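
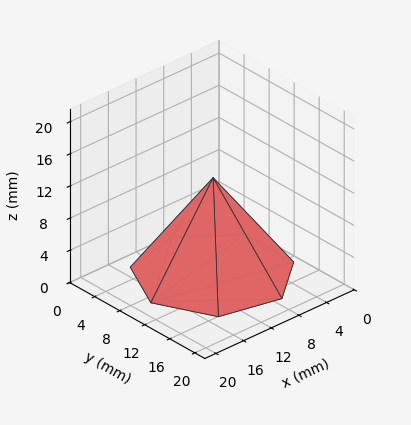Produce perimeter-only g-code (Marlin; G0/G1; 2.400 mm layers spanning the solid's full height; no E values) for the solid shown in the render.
Reading the render: the shape is a regular 7-sided pyramid, base circumscribed radius ≈ 9 mm, apex at z ≈ 12 mm (dimensions read to the nearest mm from the axis ticks). For the g-code, the solid's height is divided into equal slices at the stated Δz and each level perimeter traced with G1 moves after a G0 lift.

; perimeter-only toolpath
G21 ; units = mm
G90 ; absolute positioning
G28 ; home
; layer 1
G0 Z2.400
G0 X16.200 Y9.000
G1 X13.489 Y14.629
G1 X7.398 Y16.019
G1 X2.513 Y12.124
G1 X2.513 Y5.876
G1 X7.398 Y1.981
G1 X13.489 Y3.371
G1 X16.200 Y9.000
; layer 2
G0 Z4.800
G0 X14.400 Y9.000
G1 X12.367 Y13.222
G1 X7.798 Y14.264
G1 X4.135 Y11.343
G1 X4.135 Y6.657
G1 X7.798 Y3.736
G1 X12.367 Y4.778
G1 X14.400 Y9.000
; layer 3
G0 Z7.200
G0 X12.600 Y9.000
G1 X11.244 Y11.814
G1 X8.199 Y12.510
G1 X5.756 Y10.562
G1 X5.756 Y7.438
G1 X8.199 Y5.490
G1 X11.244 Y6.186
G1 X12.600 Y9.000
; layer 4
G0 Z9.600
G0 X10.800 Y9.000
G1 X10.122 Y10.407
G1 X8.599 Y10.755
G1 X7.378 Y9.781
G1 X7.378 Y8.219
G1 X8.599 Y7.245
G1 X10.122 Y7.593
G1 X10.800 Y9.000
M2 ; end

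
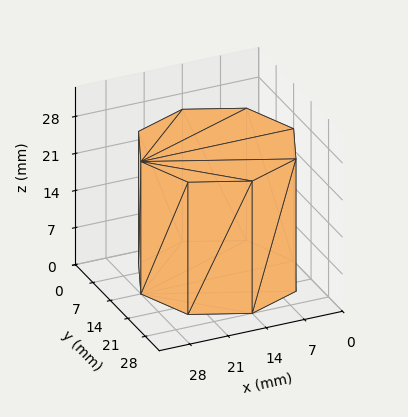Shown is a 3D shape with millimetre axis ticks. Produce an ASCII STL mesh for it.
Reading the render: the shape is a regular 8-sided prism (a cylinder approximated with 8 flat sides), circumscribed radius ≈ 14 mm, height ≈ 25 mm (dimensions read to the nearest mm from the axis ticks). For the STL, each face is triangulated and given an outward normal.

solid part
  facet normal 0.0000 0.0000 -1.0000
    outer loop
      vertex 14.00 28.00 0.00
      vertex 23.90 23.90 0.00
      vertex 28.00 14.00 0.00
    endloop
  endfacet
  facet normal 0.0000 0.0000 -1.0000
    outer loop
      vertex 4.10 23.90 0.00
      vertex 14.00 28.00 0.00
      vertex 28.00 14.00 0.00
    endloop
  endfacet
  facet normal 0.0000 0.0000 -1.0000
    outer loop
      vertex 0.00 14.00 0.00
      vertex 4.10 23.90 0.00
      vertex 28.00 14.00 0.00
    endloop
  endfacet
  facet normal 0.0000 0.0000 -1.0000
    outer loop
      vertex 4.10 4.10 0.00
      vertex 0.00 14.00 0.00
      vertex 28.00 14.00 0.00
    endloop
  endfacet
  facet normal 0.0000 0.0000 -1.0000
    outer loop
      vertex 14.00 0.00 0.00
      vertex 4.10 4.10 0.00
      vertex 28.00 14.00 0.00
    endloop
  endfacet
  facet normal 0.0000 0.0000 -1.0000
    outer loop
      vertex 23.90 4.10 0.00
      vertex 14.00 0.00 0.00
      vertex 28.00 14.00 0.00
    endloop
  endfacet
  facet normal 0.0000 0.0000 1.0000
    outer loop
      vertex 28.00 14.00 25.00
      vertex 23.90 23.90 25.00
      vertex 14.00 28.00 25.00
    endloop
  endfacet
  facet normal 0.0000 0.0000 1.0000
    outer loop
      vertex 28.00 14.00 25.00
      vertex 14.00 28.00 25.00
      vertex 4.10 23.90 25.00
    endloop
  endfacet
  facet normal 0.0000 0.0000 1.0000
    outer loop
      vertex 28.00 14.00 25.00
      vertex 4.10 23.90 25.00
      vertex 0.00 14.00 25.00
    endloop
  endfacet
  facet normal 0.0000 0.0000 1.0000
    outer loop
      vertex 28.00 14.00 25.00
      vertex 0.00 14.00 25.00
      vertex 4.10 4.10 25.00
    endloop
  endfacet
  facet normal 0.0000 0.0000 1.0000
    outer loop
      vertex 28.00 14.00 25.00
      vertex 4.10 4.10 25.00
      vertex 14.00 0.00 25.00
    endloop
  endfacet
  facet normal 0.0000 0.0000 1.0000
    outer loop
      vertex 28.00 14.00 25.00
      vertex 14.00 0.00 25.00
      vertex 23.90 4.10 25.00
    endloop
  endfacet
  facet normal 0.9239 0.3826 0.0000
    outer loop
      vertex 28.00 14.00 0.00
      vertex 23.90 23.90 0.00
      vertex 23.90 23.90 25.00
    endloop
  endfacet
  facet normal 0.9239 0.3826 0.0000
    outer loop
      vertex 28.00 14.00 0.00
      vertex 23.90 23.90 25.00
      vertex 28.00 14.00 25.00
    endloop
  endfacet
  facet normal 0.3826 0.9239 0.0000
    outer loop
      vertex 23.90 23.90 0.00
      vertex 14.00 28.00 0.00
      vertex 14.00 28.00 25.00
    endloop
  endfacet
  facet normal 0.3826 0.9239 0.0000
    outer loop
      vertex 23.90 23.90 0.00
      vertex 14.00 28.00 25.00
      vertex 23.90 23.90 25.00
    endloop
  endfacet
  facet normal -0.3826 0.9239 0.0000
    outer loop
      vertex 14.00 28.00 0.00
      vertex 4.10 23.90 0.00
      vertex 4.10 23.90 25.00
    endloop
  endfacet
  facet normal -0.3826 0.9239 0.0000
    outer loop
      vertex 14.00 28.00 0.00
      vertex 4.10 23.90 25.00
      vertex 14.00 28.00 25.00
    endloop
  endfacet
  facet normal -0.9239 0.3826 0.0000
    outer loop
      vertex 4.10 23.90 0.00
      vertex 0.00 14.00 0.00
      vertex 0.00 14.00 25.00
    endloop
  endfacet
  facet normal -0.9239 0.3826 0.0000
    outer loop
      vertex 4.10 23.90 0.00
      vertex 0.00 14.00 25.00
      vertex 4.10 23.90 25.00
    endloop
  endfacet
  facet normal -0.9239 -0.3826 0.0000
    outer loop
      vertex 0.00 14.00 0.00
      vertex 4.10 4.10 0.00
      vertex 4.10 4.10 25.00
    endloop
  endfacet
  facet normal -0.9239 -0.3826 0.0000
    outer loop
      vertex 0.00 14.00 0.00
      vertex 4.10 4.10 25.00
      vertex 0.00 14.00 25.00
    endloop
  endfacet
  facet normal -0.3826 -0.9239 0.0000
    outer loop
      vertex 4.10 4.10 0.00
      vertex 14.00 0.00 0.00
      vertex 14.00 0.00 25.00
    endloop
  endfacet
  facet normal -0.3826 -0.9239 0.0000
    outer loop
      vertex 4.10 4.10 0.00
      vertex 14.00 0.00 25.00
      vertex 4.10 4.10 25.00
    endloop
  endfacet
  facet normal 0.3826 -0.9239 0.0000
    outer loop
      vertex 14.00 0.00 0.00
      vertex 23.90 4.10 0.00
      vertex 23.90 4.10 25.00
    endloop
  endfacet
  facet normal 0.3826 -0.9239 0.0000
    outer loop
      vertex 14.00 0.00 0.00
      vertex 23.90 4.10 25.00
      vertex 14.00 0.00 25.00
    endloop
  endfacet
  facet normal 0.9239 -0.3826 0.0000
    outer loop
      vertex 23.90 4.10 0.00
      vertex 28.00 14.00 0.00
      vertex 28.00 14.00 25.00
    endloop
  endfacet
  facet normal 0.9239 -0.3826 0.0000
    outer loop
      vertex 23.90 4.10 0.00
      vertex 28.00 14.00 25.00
      vertex 23.90 4.10 25.00
    endloop
  endfacet
endsolid part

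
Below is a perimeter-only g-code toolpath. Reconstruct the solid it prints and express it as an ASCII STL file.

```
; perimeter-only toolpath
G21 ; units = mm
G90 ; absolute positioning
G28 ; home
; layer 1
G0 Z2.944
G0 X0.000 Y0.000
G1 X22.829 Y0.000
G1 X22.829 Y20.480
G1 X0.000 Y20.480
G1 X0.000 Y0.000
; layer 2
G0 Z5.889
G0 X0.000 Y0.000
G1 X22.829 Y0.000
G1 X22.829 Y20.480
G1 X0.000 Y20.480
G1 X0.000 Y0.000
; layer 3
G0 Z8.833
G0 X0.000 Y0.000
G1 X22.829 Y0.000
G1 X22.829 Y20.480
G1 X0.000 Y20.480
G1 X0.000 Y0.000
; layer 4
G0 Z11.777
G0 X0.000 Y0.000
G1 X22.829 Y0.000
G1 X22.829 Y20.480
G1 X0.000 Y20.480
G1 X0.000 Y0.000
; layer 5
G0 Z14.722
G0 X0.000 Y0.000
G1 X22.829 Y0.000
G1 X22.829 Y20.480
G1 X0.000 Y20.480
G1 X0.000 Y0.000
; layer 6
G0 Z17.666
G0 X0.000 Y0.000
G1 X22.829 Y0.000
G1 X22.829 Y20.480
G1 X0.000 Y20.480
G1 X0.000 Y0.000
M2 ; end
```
solid part
  facet normal 0.0000 0.0000 -1.0000
    outer loop
      vertex 22.829 20.480 0.000
      vertex 22.829 0.000 0.000
      vertex 0.000 0.000 0.000
    endloop
  endfacet
  facet normal 0.0000 0.0000 -1.0000
    outer loop
      vertex 0.000 20.480 0.000
      vertex 22.829 20.480 0.000
      vertex 0.000 0.000 0.000
    endloop
  endfacet
  facet normal 0.0000 0.0000 1.0000
    outer loop
      vertex 0.000 0.000 17.666
      vertex 22.829 0.000 17.666
      vertex 22.829 20.480 17.666
    endloop
  endfacet
  facet normal 0.0000 0.0000 1.0000
    outer loop
      vertex 0.000 0.000 17.666
      vertex 22.829 20.480 17.666
      vertex 0.000 20.480 17.666
    endloop
  endfacet
  facet normal 0.0000 -1.0000 0.0000
    outer loop
      vertex 0.000 0.000 0.000
      vertex 22.829 0.000 0.000
      vertex 22.829 0.000 17.666
    endloop
  endfacet
  facet normal 0.0000 -1.0000 0.0000
    outer loop
      vertex 0.000 0.000 0.000
      vertex 22.829 0.000 17.666
      vertex 0.000 0.000 17.666
    endloop
  endfacet
  facet normal 0.0000 1.0000 0.0000
    outer loop
      vertex 22.829 20.480 17.666
      vertex 22.829 20.480 0.000
      vertex 0.000 20.480 0.000
    endloop
  endfacet
  facet normal 0.0000 1.0000 0.0000
    outer loop
      vertex 0.000 20.480 17.666
      vertex 22.829 20.480 17.666
      vertex 0.000 20.480 0.000
    endloop
  endfacet
  facet normal -1.0000 0.0000 0.0000
    outer loop
      vertex 0.000 20.480 17.666
      vertex 0.000 20.480 0.000
      vertex 0.000 0.000 0.000
    endloop
  endfacet
  facet normal -1.0000 0.0000 0.0000
    outer loop
      vertex 0.000 0.000 17.666
      vertex 0.000 20.480 17.666
      vertex 0.000 0.000 0.000
    endloop
  endfacet
  facet normal 1.0000 0.0000 0.0000
    outer loop
      vertex 22.829 0.000 0.000
      vertex 22.829 20.480 0.000
      vertex 22.829 20.480 17.666
    endloop
  endfacet
  facet normal 1.0000 0.0000 0.0000
    outer loop
      vertex 22.829 0.000 0.000
      vertex 22.829 20.480 17.666
      vertex 22.829 0.000 17.666
    endloop
  endfacet
endsolid part

The G0 Z moves step by Δz≈2.944 mm. Every layer's G1 loop is the same polygon, so the solid is a straight extrusion of it from z=0 to z≈17.7. Closing with flat bottom and top caps and triangulating gives 12 facets — a rectangular box, roughly 22.8 × 20.5 mm footprint and 17.7 mm tall.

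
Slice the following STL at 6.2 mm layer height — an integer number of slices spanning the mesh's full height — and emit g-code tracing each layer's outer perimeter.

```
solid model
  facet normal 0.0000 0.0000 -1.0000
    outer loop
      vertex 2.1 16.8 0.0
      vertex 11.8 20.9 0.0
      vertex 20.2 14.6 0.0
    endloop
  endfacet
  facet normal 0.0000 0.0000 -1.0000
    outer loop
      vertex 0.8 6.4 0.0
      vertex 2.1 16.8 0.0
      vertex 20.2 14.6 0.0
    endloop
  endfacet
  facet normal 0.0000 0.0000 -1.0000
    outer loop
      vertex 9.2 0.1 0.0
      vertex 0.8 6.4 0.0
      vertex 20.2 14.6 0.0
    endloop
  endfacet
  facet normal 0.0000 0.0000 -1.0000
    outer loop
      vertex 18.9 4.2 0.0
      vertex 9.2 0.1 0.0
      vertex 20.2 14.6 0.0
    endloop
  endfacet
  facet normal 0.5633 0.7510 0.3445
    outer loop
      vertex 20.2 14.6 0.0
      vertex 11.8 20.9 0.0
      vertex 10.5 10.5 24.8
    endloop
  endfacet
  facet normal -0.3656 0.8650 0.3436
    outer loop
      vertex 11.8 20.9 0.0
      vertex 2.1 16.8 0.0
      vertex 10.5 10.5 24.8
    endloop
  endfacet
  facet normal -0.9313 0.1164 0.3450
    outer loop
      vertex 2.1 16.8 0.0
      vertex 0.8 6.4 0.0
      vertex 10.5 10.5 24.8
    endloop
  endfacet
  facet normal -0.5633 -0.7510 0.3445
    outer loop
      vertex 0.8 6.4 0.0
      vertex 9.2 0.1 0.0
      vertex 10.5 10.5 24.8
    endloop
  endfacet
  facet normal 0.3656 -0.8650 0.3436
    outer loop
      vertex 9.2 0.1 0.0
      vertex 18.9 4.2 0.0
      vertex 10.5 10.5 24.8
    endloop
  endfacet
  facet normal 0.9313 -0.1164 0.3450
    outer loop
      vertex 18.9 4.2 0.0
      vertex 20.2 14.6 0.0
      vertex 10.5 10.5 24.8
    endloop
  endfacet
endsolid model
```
; perimeter-only toolpath
G21 ; units = mm
G90 ; absolute positioning
G28 ; home
; layer 1
G0 Z6.2
G0 X17.8 Y13.6
G1 X11.5 Y18.3
G1 X4.2 Y15.2
G1 X3.2 Y7.4
G1 X9.5 Y2.7
G1 X16.8 Y5.8
G1 X17.8 Y13.6
; layer 2
G0 Z12.4
G0 X15.3 Y12.6
G1 X11.2 Y15.7
G1 X6.3 Y13.7
G1 X5.7 Y8.4
G1 X9.8 Y5.3
G1 X14.7 Y7.3
G1 X15.3 Y12.6
; layer 3
G0 Z18.6
G0 X12.9 Y11.5
G1 X10.8 Y13.1
G1 X8.4 Y12.1
G1 X8.1 Y9.5
G1 X10.2 Y7.9
G1 X12.6 Y8.9
G1 X12.9 Y11.5
M2 ; end

The solid is a regular 6-sided pyramid, base circumscribed radius ≈ 10.5 mm, apex at z ≈ 24.8 mm. Slicing at Δz = 6.2 mm — 4 equal slices spanning the solid's height, so layer i sits at z = i·h/4 — gives 3 non-empty perimeters. Each is a 6-segment closed polygon; G0 lifts to the layer z and rapids to the start vertex, then G1 traces the edges. The cross-section shrinks linearly with z (the slice at the apex is degenerate and omitted).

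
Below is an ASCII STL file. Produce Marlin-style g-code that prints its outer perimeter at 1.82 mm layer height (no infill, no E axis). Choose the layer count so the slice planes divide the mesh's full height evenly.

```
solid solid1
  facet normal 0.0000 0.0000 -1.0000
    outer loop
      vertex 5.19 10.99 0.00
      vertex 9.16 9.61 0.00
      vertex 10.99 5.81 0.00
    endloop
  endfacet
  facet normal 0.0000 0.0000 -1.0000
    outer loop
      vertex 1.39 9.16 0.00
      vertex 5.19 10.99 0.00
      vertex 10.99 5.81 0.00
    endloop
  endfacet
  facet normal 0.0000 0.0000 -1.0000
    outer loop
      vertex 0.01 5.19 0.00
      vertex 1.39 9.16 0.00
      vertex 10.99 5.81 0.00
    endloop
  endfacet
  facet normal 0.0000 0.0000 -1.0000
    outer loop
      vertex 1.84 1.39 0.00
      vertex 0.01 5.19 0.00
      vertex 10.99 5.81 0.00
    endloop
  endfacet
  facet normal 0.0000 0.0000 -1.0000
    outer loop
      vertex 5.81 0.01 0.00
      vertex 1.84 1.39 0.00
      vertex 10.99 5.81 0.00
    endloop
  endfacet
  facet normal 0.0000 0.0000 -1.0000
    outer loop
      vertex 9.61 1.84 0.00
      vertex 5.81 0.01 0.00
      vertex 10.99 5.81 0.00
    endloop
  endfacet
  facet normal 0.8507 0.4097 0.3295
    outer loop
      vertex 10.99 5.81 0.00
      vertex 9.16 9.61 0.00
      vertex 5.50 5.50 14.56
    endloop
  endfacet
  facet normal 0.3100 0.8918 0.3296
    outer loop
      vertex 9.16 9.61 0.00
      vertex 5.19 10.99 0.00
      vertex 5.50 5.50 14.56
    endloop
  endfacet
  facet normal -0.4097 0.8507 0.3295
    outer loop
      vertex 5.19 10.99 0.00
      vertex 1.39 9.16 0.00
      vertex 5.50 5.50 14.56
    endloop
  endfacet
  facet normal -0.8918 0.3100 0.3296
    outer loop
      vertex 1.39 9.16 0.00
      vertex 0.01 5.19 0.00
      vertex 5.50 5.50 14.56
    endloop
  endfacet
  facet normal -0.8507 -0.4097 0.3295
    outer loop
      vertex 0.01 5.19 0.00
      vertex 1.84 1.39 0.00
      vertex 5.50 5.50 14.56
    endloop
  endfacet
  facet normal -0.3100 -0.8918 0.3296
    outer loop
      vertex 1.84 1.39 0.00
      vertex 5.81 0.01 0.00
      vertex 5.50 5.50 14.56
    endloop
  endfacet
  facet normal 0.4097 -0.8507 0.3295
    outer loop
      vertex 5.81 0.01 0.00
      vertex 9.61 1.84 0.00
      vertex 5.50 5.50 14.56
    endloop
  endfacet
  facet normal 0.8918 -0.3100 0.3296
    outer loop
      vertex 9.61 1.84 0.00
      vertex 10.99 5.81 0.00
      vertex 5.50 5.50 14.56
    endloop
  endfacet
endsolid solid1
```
; perimeter-only toolpath
G21 ; units = mm
G90 ; absolute positioning
G28 ; home
; layer 1
G0 Z1.82
G0 X10.30 Y5.77
G1 X8.70 Y9.10
G1 X5.23 Y10.30
G1 X1.90 Y8.70
G1 X0.70 Y5.23
G1 X2.30 Y1.90
G1 X5.77 Y0.70
G1 X9.10 Y2.30
G1 X10.30 Y5.77
; layer 2
G0 Z3.64
G0 X9.62 Y5.73
G1 X8.25 Y8.58
G1 X5.27 Y9.62
G1 X2.42 Y8.25
G1 X1.38 Y5.27
G1 X2.75 Y2.42
G1 X5.73 Y1.38
G1 X8.58 Y2.75
G1 X9.62 Y5.73
; layer 3
G0 Z5.46
G0 X8.93 Y5.69
G1 X7.79 Y8.07
G1 X5.31 Y8.93
G1 X2.93 Y7.79
G1 X2.07 Y5.31
G1 X3.21 Y2.93
G1 X5.69 Y2.07
G1 X8.07 Y3.21
G1 X8.93 Y5.69
; layer 4
G0 Z7.28
G0 X8.25 Y5.65
G1 X7.33 Y7.55
G1 X5.35 Y8.25
G1 X3.44 Y7.33
G1 X2.75 Y5.35
G1 X3.67 Y3.44
G1 X5.65 Y2.75
G1 X7.55 Y3.67
G1 X8.25 Y5.65
; layer 5
G0 Z9.10
G0 X7.56 Y5.62
G1 X6.87 Y7.04
G1 X5.38 Y7.56
G1 X3.96 Y6.87
G1 X3.44 Y5.38
G1 X4.13 Y3.96
G1 X5.62 Y3.44
G1 X7.04 Y4.13
G1 X7.56 Y5.62
; layer 6
G0 Z10.92
G0 X6.87 Y5.58
G1 X6.42 Y6.53
G1 X5.42 Y6.87
G1 X4.47 Y6.42
G1 X4.13 Y5.42
G1 X4.58 Y4.47
G1 X5.58 Y4.13
G1 X6.53 Y4.58
G1 X6.87 Y5.58
; layer 7
G0 Z12.74
G0 X6.19 Y5.54
G1 X5.96 Y6.01
G1 X5.46 Y6.19
G1 X4.99 Y5.96
G1 X4.81 Y5.46
G1 X5.04 Y4.99
G1 X5.54 Y4.81
G1 X6.01 Y5.04
G1 X6.19 Y5.54
M2 ; end

The solid is a regular 8-sided pyramid, base circumscribed radius ≈ 5.5 mm, apex at z ≈ 14.6 mm. Slicing at Δz = 1.82 mm — 8 equal slices spanning the solid's height, so layer i sits at z = i·h/8 — gives 7 non-empty perimeters. Each is a 8-segment closed polygon; G0 lifts to the layer z and rapids to the start vertex, then G1 traces the edges. The cross-section shrinks linearly with z (the slice at the apex is degenerate and omitted).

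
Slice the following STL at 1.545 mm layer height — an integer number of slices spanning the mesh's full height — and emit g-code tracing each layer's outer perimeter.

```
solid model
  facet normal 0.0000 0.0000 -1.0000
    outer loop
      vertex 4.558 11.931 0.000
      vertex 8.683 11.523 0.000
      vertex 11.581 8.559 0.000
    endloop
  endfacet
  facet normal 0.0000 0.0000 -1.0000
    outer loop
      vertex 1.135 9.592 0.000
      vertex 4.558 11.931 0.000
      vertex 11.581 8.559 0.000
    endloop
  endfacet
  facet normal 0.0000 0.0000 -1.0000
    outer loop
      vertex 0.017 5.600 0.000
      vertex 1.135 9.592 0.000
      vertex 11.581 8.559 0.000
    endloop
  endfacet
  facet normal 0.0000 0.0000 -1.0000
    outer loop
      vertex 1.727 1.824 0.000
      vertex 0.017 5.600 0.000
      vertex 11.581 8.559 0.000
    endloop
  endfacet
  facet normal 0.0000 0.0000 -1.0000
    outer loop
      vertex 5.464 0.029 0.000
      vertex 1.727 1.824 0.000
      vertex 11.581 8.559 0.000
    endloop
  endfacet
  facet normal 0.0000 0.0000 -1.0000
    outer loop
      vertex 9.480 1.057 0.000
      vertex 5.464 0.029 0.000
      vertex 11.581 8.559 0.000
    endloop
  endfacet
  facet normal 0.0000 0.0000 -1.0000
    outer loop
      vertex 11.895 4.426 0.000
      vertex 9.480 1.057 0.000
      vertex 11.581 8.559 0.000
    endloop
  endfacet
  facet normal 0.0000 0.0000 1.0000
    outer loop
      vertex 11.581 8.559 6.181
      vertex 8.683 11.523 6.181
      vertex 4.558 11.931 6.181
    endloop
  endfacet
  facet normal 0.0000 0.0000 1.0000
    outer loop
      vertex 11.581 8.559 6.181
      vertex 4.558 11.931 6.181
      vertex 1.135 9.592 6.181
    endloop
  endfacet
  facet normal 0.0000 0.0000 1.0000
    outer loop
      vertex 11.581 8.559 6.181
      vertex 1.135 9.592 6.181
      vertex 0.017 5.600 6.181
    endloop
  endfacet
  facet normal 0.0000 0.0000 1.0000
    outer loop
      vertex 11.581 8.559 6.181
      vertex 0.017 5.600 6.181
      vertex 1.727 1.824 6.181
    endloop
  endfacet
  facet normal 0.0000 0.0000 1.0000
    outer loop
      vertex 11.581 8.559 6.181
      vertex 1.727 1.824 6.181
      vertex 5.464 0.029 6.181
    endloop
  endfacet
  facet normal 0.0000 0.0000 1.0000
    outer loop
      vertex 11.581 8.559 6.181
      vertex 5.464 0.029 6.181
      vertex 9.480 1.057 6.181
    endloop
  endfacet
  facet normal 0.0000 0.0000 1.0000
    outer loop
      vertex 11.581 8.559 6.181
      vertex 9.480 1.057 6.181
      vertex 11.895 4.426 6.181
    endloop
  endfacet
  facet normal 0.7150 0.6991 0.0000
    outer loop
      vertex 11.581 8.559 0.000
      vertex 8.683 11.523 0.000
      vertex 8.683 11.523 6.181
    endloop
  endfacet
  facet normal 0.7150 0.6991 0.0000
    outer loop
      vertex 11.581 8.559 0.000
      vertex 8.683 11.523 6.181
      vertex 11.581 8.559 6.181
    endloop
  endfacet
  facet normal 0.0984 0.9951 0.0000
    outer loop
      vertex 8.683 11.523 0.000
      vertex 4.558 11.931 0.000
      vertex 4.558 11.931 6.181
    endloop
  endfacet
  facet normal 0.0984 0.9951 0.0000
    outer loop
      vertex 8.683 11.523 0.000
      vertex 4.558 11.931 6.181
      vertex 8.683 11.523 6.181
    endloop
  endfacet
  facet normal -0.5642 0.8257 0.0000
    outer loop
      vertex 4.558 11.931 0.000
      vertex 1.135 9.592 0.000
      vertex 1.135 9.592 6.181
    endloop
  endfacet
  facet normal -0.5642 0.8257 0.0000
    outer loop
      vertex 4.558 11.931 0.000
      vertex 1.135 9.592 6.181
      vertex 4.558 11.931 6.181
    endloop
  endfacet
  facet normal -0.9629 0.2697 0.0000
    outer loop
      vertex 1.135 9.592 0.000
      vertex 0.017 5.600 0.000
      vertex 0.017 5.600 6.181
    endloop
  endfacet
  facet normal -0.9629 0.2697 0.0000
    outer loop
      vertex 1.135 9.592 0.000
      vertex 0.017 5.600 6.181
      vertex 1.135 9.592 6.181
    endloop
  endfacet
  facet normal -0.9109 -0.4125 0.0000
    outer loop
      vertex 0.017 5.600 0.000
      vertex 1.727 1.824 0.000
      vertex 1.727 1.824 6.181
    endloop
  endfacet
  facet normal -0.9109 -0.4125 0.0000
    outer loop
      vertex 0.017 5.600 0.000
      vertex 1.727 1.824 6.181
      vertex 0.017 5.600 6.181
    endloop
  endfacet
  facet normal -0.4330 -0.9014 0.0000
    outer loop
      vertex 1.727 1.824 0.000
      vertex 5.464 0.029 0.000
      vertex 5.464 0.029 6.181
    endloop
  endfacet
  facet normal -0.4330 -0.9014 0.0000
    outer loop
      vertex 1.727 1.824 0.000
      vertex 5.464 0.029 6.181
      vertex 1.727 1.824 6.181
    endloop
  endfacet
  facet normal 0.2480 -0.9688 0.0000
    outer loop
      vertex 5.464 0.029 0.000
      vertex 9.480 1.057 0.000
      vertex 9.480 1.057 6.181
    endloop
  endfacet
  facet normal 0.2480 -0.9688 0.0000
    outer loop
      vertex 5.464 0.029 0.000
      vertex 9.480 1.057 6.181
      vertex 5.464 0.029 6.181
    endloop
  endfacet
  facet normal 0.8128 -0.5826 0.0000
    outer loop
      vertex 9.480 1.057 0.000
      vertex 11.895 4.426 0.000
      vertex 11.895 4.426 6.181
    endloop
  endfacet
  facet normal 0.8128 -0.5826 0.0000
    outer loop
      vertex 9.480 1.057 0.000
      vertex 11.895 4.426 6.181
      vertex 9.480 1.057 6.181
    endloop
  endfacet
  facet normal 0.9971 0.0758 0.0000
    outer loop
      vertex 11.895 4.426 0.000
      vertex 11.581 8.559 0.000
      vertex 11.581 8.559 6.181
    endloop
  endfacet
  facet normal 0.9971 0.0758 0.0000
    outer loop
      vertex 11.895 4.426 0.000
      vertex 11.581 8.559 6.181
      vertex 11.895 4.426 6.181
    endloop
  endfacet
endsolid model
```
; perimeter-only toolpath
G21 ; units = mm
G90 ; absolute positioning
G28 ; home
; layer 1
G0 Z1.545
G0 X11.581 Y8.559
G1 X8.683 Y11.523
G1 X4.558 Y11.931
G1 X1.135 Y9.592
G1 X0.017 Y5.600
G1 X1.727 Y1.824
G1 X5.464 Y0.029
G1 X9.480 Y1.057
G1 X11.895 Y4.426
G1 X11.581 Y8.559
; layer 2
G0 Z3.091
G0 X11.581 Y8.559
G1 X8.683 Y11.523
G1 X4.558 Y11.931
G1 X1.135 Y9.592
G1 X0.017 Y5.600
G1 X1.727 Y1.824
G1 X5.464 Y0.029
G1 X9.480 Y1.057
G1 X11.895 Y4.426
G1 X11.581 Y8.559
; layer 3
G0 Z4.636
G0 X11.581 Y8.559
G1 X8.683 Y11.523
G1 X4.558 Y11.931
G1 X1.135 Y9.592
G1 X0.017 Y5.600
G1 X1.727 Y1.824
G1 X5.464 Y0.029
G1 X9.480 Y1.057
G1 X11.895 Y4.426
G1 X11.581 Y8.559
; layer 4
G0 Z6.181
G0 X11.581 Y8.559
G1 X8.683 Y11.523
G1 X4.558 Y11.931
G1 X1.135 Y9.592
G1 X0.017 Y5.600
G1 X1.727 Y1.824
G1 X5.464 Y0.029
G1 X9.480 Y1.057
G1 X11.895 Y4.426
G1 X11.581 Y8.559
M2 ; end

The solid is a regular 9-sided prism (a cylinder approximated with 9 flat sides), circumscribed radius ≈ 6.06 mm, height ≈ 6.18 mm. Slicing at Δz = 1.545 mm — 4 equal slices spanning the solid's height, so layer i sits at z = i·h/4 — gives 4 non-empty perimeters. Each is a 9-segment closed polygon; G0 lifts to the layer z and rapids to the start vertex, then G1 traces the edges.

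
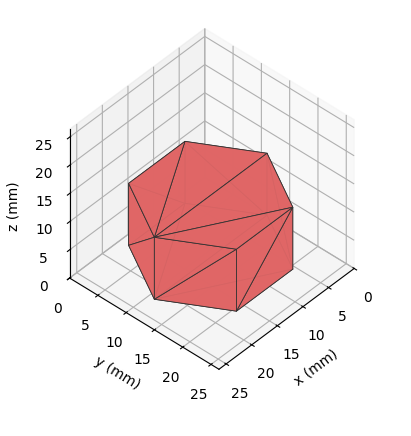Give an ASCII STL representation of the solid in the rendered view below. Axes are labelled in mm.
Reading the render: the shape is a regular 6-sided prism (a cylinder approximated with 6 flat sides), circumscribed radius ≈ 11 mm, height ≈ 11 mm (dimensions read to the nearest mm from the axis ticks). For the STL, each face is triangulated and given an outward normal.

solid part
  facet normal 0.0000 0.0000 -1.0000
    outer loop
      vertex 5.500 20.526 0.000
      vertex 16.500 20.526 0.000
      vertex 22.000 11.000 0.000
    endloop
  endfacet
  facet normal 0.0000 0.0000 -1.0000
    outer loop
      vertex 0.000 11.000 0.000
      vertex 5.500 20.526 0.000
      vertex 22.000 11.000 0.000
    endloop
  endfacet
  facet normal 0.0000 0.0000 -1.0000
    outer loop
      vertex 5.500 1.474 0.000
      vertex 0.000 11.000 0.000
      vertex 22.000 11.000 0.000
    endloop
  endfacet
  facet normal 0.0000 0.0000 -1.0000
    outer loop
      vertex 16.500 1.474 0.000
      vertex 5.500 1.474 0.000
      vertex 22.000 11.000 0.000
    endloop
  endfacet
  facet normal 0.0000 0.0000 1.0000
    outer loop
      vertex 22.000 11.000 11.000
      vertex 16.500 20.526 11.000
      vertex 5.500 20.526 11.000
    endloop
  endfacet
  facet normal 0.0000 0.0000 1.0000
    outer loop
      vertex 22.000 11.000 11.000
      vertex 5.500 20.526 11.000
      vertex 0.000 11.000 11.000
    endloop
  endfacet
  facet normal 0.0000 0.0000 1.0000
    outer loop
      vertex 22.000 11.000 11.000
      vertex 0.000 11.000 11.000
      vertex 5.500 1.474 11.000
    endloop
  endfacet
  facet normal 0.0000 0.0000 1.0000
    outer loop
      vertex 22.000 11.000 11.000
      vertex 5.500 1.474 11.000
      vertex 16.500 1.474 11.000
    endloop
  endfacet
  facet normal 0.8660 0.5000 0.0000
    outer loop
      vertex 22.000 11.000 0.000
      vertex 16.500 20.526 0.000
      vertex 16.500 20.526 11.000
    endloop
  endfacet
  facet normal 0.8660 0.5000 0.0000
    outer loop
      vertex 22.000 11.000 0.000
      vertex 16.500 20.526 11.000
      vertex 22.000 11.000 11.000
    endloop
  endfacet
  facet normal 0.0000 1.0000 0.0000
    outer loop
      vertex 16.500 20.526 0.000
      vertex 5.500 20.526 0.000
      vertex 5.500 20.526 11.000
    endloop
  endfacet
  facet normal 0.0000 1.0000 0.0000
    outer loop
      vertex 16.500 20.526 0.000
      vertex 5.500 20.526 11.000
      vertex 16.500 20.526 11.000
    endloop
  endfacet
  facet normal -0.8660 0.5000 0.0000
    outer loop
      vertex 5.500 20.526 0.000
      vertex 0.000 11.000 0.000
      vertex 0.000 11.000 11.000
    endloop
  endfacet
  facet normal -0.8660 0.5000 0.0000
    outer loop
      vertex 5.500 20.526 0.000
      vertex 0.000 11.000 11.000
      vertex 5.500 20.526 11.000
    endloop
  endfacet
  facet normal -0.8660 -0.5000 0.0000
    outer loop
      vertex 0.000 11.000 0.000
      vertex 5.500 1.474 0.000
      vertex 5.500 1.474 11.000
    endloop
  endfacet
  facet normal -0.8660 -0.5000 0.0000
    outer loop
      vertex 0.000 11.000 0.000
      vertex 5.500 1.474 11.000
      vertex 0.000 11.000 11.000
    endloop
  endfacet
  facet normal 0.0000 -1.0000 0.0000
    outer loop
      vertex 5.500 1.474 0.000
      vertex 16.500 1.474 0.000
      vertex 16.500 1.474 11.000
    endloop
  endfacet
  facet normal 0.0000 -1.0000 0.0000
    outer loop
      vertex 5.500 1.474 0.000
      vertex 16.500 1.474 11.000
      vertex 5.500 1.474 11.000
    endloop
  endfacet
  facet normal 0.8660 -0.5000 0.0000
    outer loop
      vertex 16.500 1.474 0.000
      vertex 22.000 11.000 0.000
      vertex 22.000 11.000 11.000
    endloop
  endfacet
  facet normal 0.8660 -0.5000 0.0000
    outer loop
      vertex 16.500 1.474 0.000
      vertex 22.000 11.000 11.000
      vertex 16.500 1.474 11.000
    endloop
  endfacet
endsolid part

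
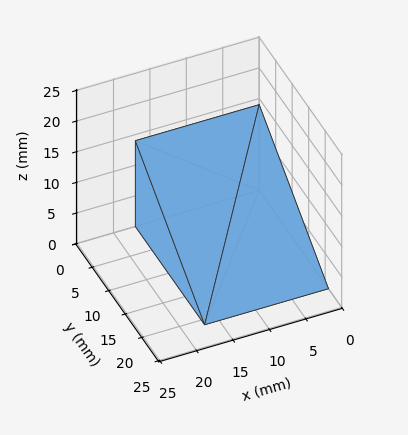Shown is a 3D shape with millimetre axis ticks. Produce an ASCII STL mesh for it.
Reading the render: the shape is a wedge (ramp): 17 × 21 mm base, rising to 14 mm along the y=0 edge and sloping linearly to z=0 at y=21 (dimensions read to the nearest mm from the axis ticks). For the STL, each face is triangulated and given an outward normal.

solid part
  facet normal 0.0000 0.0000 -1.0000
    outer loop
      vertex 17.00 21.00 0.00
      vertex 17.00 0.00 0.00
      vertex 0.00 0.00 0.00
    endloop
  endfacet
  facet normal 0.0000 0.0000 -1.0000
    outer loop
      vertex 0.00 21.00 0.00
      vertex 17.00 21.00 0.00
      vertex 0.00 0.00 0.00
    endloop
  endfacet
  facet normal 0.0000 -1.0000 0.0000
    outer loop
      vertex 0.00 0.00 0.00
      vertex 17.00 0.00 0.00
      vertex 17.00 0.00 14.00
    endloop
  endfacet
  facet normal 0.0000 -1.0000 0.0000
    outer loop
      vertex 0.00 0.00 0.00
      vertex 17.00 0.00 14.00
      vertex 0.00 0.00 14.00
    endloop
  endfacet
  facet normal 0.0000 0.5547 0.8321
    outer loop
      vertex 0.00 0.00 14.00
      vertex 17.00 0.00 14.00
      vertex 17.00 21.00 0.00
    endloop
  endfacet
  facet normal 0.0000 0.5547 0.8321
    outer loop
      vertex 0.00 0.00 14.00
      vertex 17.00 21.00 0.00
      vertex 0.00 21.00 0.00
    endloop
  endfacet
  facet normal -1.0000 0.0000 0.0000
    outer loop
      vertex 0.00 0.00 14.00
      vertex 0.00 21.00 0.00
      vertex 0.00 0.00 0.00
    endloop
  endfacet
  facet normal 1.0000 0.0000 0.0000
    outer loop
      vertex 17.00 0.00 0.00
      vertex 17.00 21.00 0.00
      vertex 17.00 0.00 14.00
    endloop
  endfacet
endsolid part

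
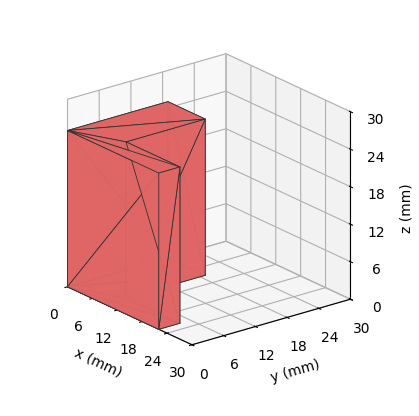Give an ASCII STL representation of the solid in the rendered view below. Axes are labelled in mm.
Reading the render: the shape is an L-shaped prism: outer 22 × 19 mm, arm thicknesses ≈ 4 mm (horizontal) and 9 mm (vertical), extruded 25 mm in z (dimensions read to the nearest mm from the axis ticks). For the STL, each face is triangulated and given an outward normal.

solid part
  facet normal 0.0000 0.0000 -1.0000
    outer loop
      vertex 22.00 4.00 0.00
      vertex 22.00 0.00 0.00
      vertex 0.00 0.00 0.00
    endloop
  endfacet
  facet normal 0.0000 0.0000 -1.0000
    outer loop
      vertex 9.00 4.00 0.00
      vertex 22.00 4.00 0.00
      vertex 0.00 0.00 0.00
    endloop
  endfacet
  facet normal 0.0000 0.0000 -1.0000
    outer loop
      vertex 9.00 19.00 0.00
      vertex 9.00 4.00 0.00
      vertex 0.00 0.00 0.00
    endloop
  endfacet
  facet normal 0.0000 0.0000 -1.0000
    outer loop
      vertex 0.00 19.00 0.00
      vertex 9.00 19.00 0.00
      vertex 0.00 0.00 0.00
    endloop
  endfacet
  facet normal 0.0000 0.0000 1.0000
    outer loop
      vertex 0.00 0.00 25.00
      vertex 22.00 0.00 25.00
      vertex 22.00 4.00 25.00
    endloop
  endfacet
  facet normal 0.0000 0.0000 1.0000
    outer loop
      vertex 0.00 0.00 25.00
      vertex 22.00 4.00 25.00
      vertex 9.00 4.00 25.00
    endloop
  endfacet
  facet normal 0.0000 0.0000 1.0000
    outer loop
      vertex 0.00 0.00 25.00
      vertex 9.00 4.00 25.00
      vertex 9.00 19.00 25.00
    endloop
  endfacet
  facet normal 0.0000 0.0000 1.0000
    outer loop
      vertex 0.00 0.00 25.00
      vertex 9.00 19.00 25.00
      vertex 0.00 19.00 25.00
    endloop
  endfacet
  facet normal 0.0000 -1.0000 0.0000
    outer loop
      vertex 0.00 0.00 0.00
      vertex 22.00 0.00 0.00
      vertex 22.00 0.00 25.00
    endloop
  endfacet
  facet normal 0.0000 -1.0000 0.0000
    outer loop
      vertex 0.00 0.00 0.00
      vertex 22.00 0.00 25.00
      vertex 0.00 0.00 25.00
    endloop
  endfacet
  facet normal 1.0000 0.0000 0.0000
    outer loop
      vertex 22.00 0.00 0.00
      vertex 22.00 4.00 0.00
      vertex 22.00 4.00 25.00
    endloop
  endfacet
  facet normal 1.0000 0.0000 0.0000
    outer loop
      vertex 22.00 0.00 0.00
      vertex 22.00 4.00 25.00
      vertex 22.00 0.00 25.00
    endloop
  endfacet
  facet normal 0.0000 1.0000 0.0000
    outer loop
      vertex 22.00 4.00 0.00
      vertex 9.00 4.00 0.00
      vertex 9.00 4.00 25.00
    endloop
  endfacet
  facet normal 0.0000 1.0000 0.0000
    outer loop
      vertex 22.00 4.00 0.00
      vertex 9.00 4.00 25.00
      vertex 22.00 4.00 25.00
    endloop
  endfacet
  facet normal 1.0000 0.0000 0.0000
    outer loop
      vertex 9.00 4.00 0.00
      vertex 9.00 19.00 0.00
      vertex 9.00 19.00 25.00
    endloop
  endfacet
  facet normal 1.0000 0.0000 0.0000
    outer loop
      vertex 9.00 4.00 0.00
      vertex 9.00 19.00 25.00
      vertex 9.00 4.00 25.00
    endloop
  endfacet
  facet normal 0.0000 1.0000 0.0000
    outer loop
      vertex 9.00 19.00 0.00
      vertex 0.00 19.00 0.00
      vertex 0.00 19.00 25.00
    endloop
  endfacet
  facet normal 0.0000 1.0000 0.0000
    outer loop
      vertex 9.00 19.00 0.00
      vertex 0.00 19.00 25.00
      vertex 9.00 19.00 25.00
    endloop
  endfacet
  facet normal -1.0000 0.0000 0.0000
    outer loop
      vertex 0.00 19.00 0.00
      vertex 0.00 0.00 0.00
      vertex 0.00 0.00 25.00
    endloop
  endfacet
  facet normal -1.0000 0.0000 0.0000
    outer loop
      vertex 0.00 19.00 0.00
      vertex 0.00 0.00 25.00
      vertex 0.00 19.00 25.00
    endloop
  endfacet
endsolid part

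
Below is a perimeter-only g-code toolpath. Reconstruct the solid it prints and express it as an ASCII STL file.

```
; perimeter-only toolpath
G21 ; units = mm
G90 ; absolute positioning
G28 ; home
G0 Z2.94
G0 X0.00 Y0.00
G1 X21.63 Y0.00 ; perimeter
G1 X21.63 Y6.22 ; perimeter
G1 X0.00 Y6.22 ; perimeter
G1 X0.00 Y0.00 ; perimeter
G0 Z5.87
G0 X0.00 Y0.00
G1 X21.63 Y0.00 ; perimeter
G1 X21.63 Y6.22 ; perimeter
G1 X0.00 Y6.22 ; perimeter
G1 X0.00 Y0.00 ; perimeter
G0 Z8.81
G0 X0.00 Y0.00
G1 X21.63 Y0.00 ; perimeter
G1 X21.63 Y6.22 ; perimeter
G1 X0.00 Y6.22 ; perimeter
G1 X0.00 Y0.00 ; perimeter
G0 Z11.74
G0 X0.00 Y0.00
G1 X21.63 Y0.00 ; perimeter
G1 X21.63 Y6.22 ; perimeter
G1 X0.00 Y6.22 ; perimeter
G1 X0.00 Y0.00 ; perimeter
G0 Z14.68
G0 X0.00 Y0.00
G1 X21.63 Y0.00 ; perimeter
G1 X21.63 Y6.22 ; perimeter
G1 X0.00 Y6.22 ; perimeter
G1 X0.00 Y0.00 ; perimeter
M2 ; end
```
solid part
  facet normal 0.0000 0.0000 -1.0000
    outer loop
      vertex 21.63 6.22 0.00
      vertex 21.63 0.00 0.00
      vertex 0.00 0.00 0.00
    endloop
  endfacet
  facet normal 0.0000 0.0000 -1.0000
    outer loop
      vertex 0.00 6.22 0.00
      vertex 21.63 6.22 0.00
      vertex 0.00 0.00 0.00
    endloop
  endfacet
  facet normal 0.0000 0.0000 1.0000
    outer loop
      vertex 0.00 0.00 14.68
      vertex 21.63 0.00 14.68
      vertex 21.63 6.22 14.68
    endloop
  endfacet
  facet normal 0.0000 0.0000 1.0000
    outer loop
      vertex 0.00 0.00 14.68
      vertex 21.63 6.22 14.68
      vertex 0.00 6.22 14.68
    endloop
  endfacet
  facet normal 0.0000 -1.0000 0.0000
    outer loop
      vertex 0.00 0.00 0.00
      vertex 21.63 0.00 0.00
      vertex 21.63 0.00 14.68
    endloop
  endfacet
  facet normal 0.0000 -1.0000 0.0000
    outer loop
      vertex 0.00 0.00 0.00
      vertex 21.63 0.00 14.68
      vertex 0.00 0.00 14.68
    endloop
  endfacet
  facet normal 0.0000 1.0000 0.0000
    outer loop
      vertex 21.63 6.22 14.68
      vertex 21.63 6.22 0.00
      vertex 0.00 6.22 0.00
    endloop
  endfacet
  facet normal 0.0000 1.0000 0.0000
    outer loop
      vertex 0.00 6.22 14.68
      vertex 21.63 6.22 14.68
      vertex 0.00 6.22 0.00
    endloop
  endfacet
  facet normal -1.0000 0.0000 0.0000
    outer loop
      vertex 0.00 6.22 14.68
      vertex 0.00 6.22 0.00
      vertex 0.00 0.00 0.00
    endloop
  endfacet
  facet normal -1.0000 0.0000 0.0000
    outer loop
      vertex 0.00 0.00 14.68
      vertex 0.00 6.22 14.68
      vertex 0.00 0.00 0.00
    endloop
  endfacet
  facet normal 1.0000 0.0000 0.0000
    outer loop
      vertex 21.63 0.00 0.00
      vertex 21.63 6.22 0.00
      vertex 21.63 6.22 14.68
    endloop
  endfacet
  facet normal 1.0000 0.0000 0.0000
    outer loop
      vertex 21.63 0.00 0.00
      vertex 21.63 6.22 14.68
      vertex 21.63 0.00 14.68
    endloop
  endfacet
endsolid part

The G0 Z moves step by Δz≈2.94 mm. Every layer's G1 loop is the same polygon, so the solid is a straight extrusion of it from z=0 to z≈14.7. Closing with flat bottom and top caps and triangulating gives 12 facets — a rectangular box, roughly 21.6 × 6.22 mm footprint and 14.7 mm tall.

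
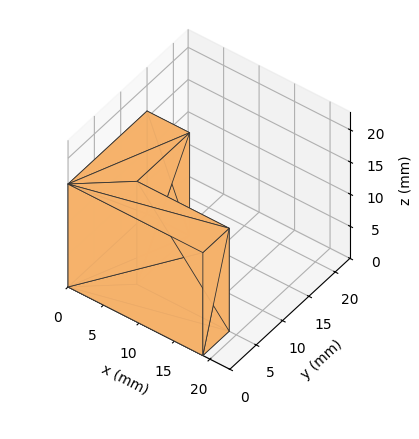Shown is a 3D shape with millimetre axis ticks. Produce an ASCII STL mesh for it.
Reading the render: the shape is an L-shaped prism: outer 19 × 15 mm, arm thicknesses ≈ 5 mm (horizontal) and 6 mm (vertical), extruded 16 mm in z (dimensions read to the nearest mm from the axis ticks). For the STL, each face is triangulated and given an outward normal.

solid part
  facet normal 0.0000 0.0000 -1.0000
    outer loop
      vertex 19.000 5.000 0.000
      vertex 19.000 0.000 0.000
      vertex 0.000 0.000 0.000
    endloop
  endfacet
  facet normal 0.0000 0.0000 -1.0000
    outer loop
      vertex 6.000 5.000 0.000
      vertex 19.000 5.000 0.000
      vertex 0.000 0.000 0.000
    endloop
  endfacet
  facet normal 0.0000 0.0000 -1.0000
    outer loop
      vertex 6.000 15.000 0.000
      vertex 6.000 5.000 0.000
      vertex 0.000 0.000 0.000
    endloop
  endfacet
  facet normal 0.0000 0.0000 -1.0000
    outer loop
      vertex 0.000 15.000 0.000
      vertex 6.000 15.000 0.000
      vertex 0.000 0.000 0.000
    endloop
  endfacet
  facet normal 0.0000 0.0000 1.0000
    outer loop
      vertex 0.000 0.000 16.000
      vertex 19.000 0.000 16.000
      vertex 19.000 5.000 16.000
    endloop
  endfacet
  facet normal 0.0000 0.0000 1.0000
    outer loop
      vertex 0.000 0.000 16.000
      vertex 19.000 5.000 16.000
      vertex 6.000 5.000 16.000
    endloop
  endfacet
  facet normal 0.0000 0.0000 1.0000
    outer loop
      vertex 0.000 0.000 16.000
      vertex 6.000 5.000 16.000
      vertex 6.000 15.000 16.000
    endloop
  endfacet
  facet normal 0.0000 0.0000 1.0000
    outer loop
      vertex 0.000 0.000 16.000
      vertex 6.000 15.000 16.000
      vertex 0.000 15.000 16.000
    endloop
  endfacet
  facet normal 0.0000 -1.0000 0.0000
    outer loop
      vertex 0.000 0.000 0.000
      vertex 19.000 0.000 0.000
      vertex 19.000 0.000 16.000
    endloop
  endfacet
  facet normal 0.0000 -1.0000 0.0000
    outer loop
      vertex 0.000 0.000 0.000
      vertex 19.000 0.000 16.000
      vertex 0.000 0.000 16.000
    endloop
  endfacet
  facet normal 1.0000 0.0000 0.0000
    outer loop
      vertex 19.000 0.000 0.000
      vertex 19.000 5.000 0.000
      vertex 19.000 5.000 16.000
    endloop
  endfacet
  facet normal 1.0000 0.0000 0.0000
    outer loop
      vertex 19.000 0.000 0.000
      vertex 19.000 5.000 16.000
      vertex 19.000 0.000 16.000
    endloop
  endfacet
  facet normal 0.0000 1.0000 0.0000
    outer loop
      vertex 19.000 5.000 0.000
      vertex 6.000 5.000 0.000
      vertex 6.000 5.000 16.000
    endloop
  endfacet
  facet normal 0.0000 1.0000 0.0000
    outer loop
      vertex 19.000 5.000 0.000
      vertex 6.000 5.000 16.000
      vertex 19.000 5.000 16.000
    endloop
  endfacet
  facet normal 1.0000 0.0000 0.0000
    outer loop
      vertex 6.000 5.000 0.000
      vertex 6.000 15.000 0.000
      vertex 6.000 15.000 16.000
    endloop
  endfacet
  facet normal 1.0000 0.0000 0.0000
    outer loop
      vertex 6.000 5.000 0.000
      vertex 6.000 15.000 16.000
      vertex 6.000 5.000 16.000
    endloop
  endfacet
  facet normal 0.0000 1.0000 0.0000
    outer loop
      vertex 6.000 15.000 0.000
      vertex 0.000 15.000 0.000
      vertex 0.000 15.000 16.000
    endloop
  endfacet
  facet normal 0.0000 1.0000 0.0000
    outer loop
      vertex 6.000 15.000 0.000
      vertex 0.000 15.000 16.000
      vertex 6.000 15.000 16.000
    endloop
  endfacet
  facet normal -1.0000 0.0000 0.0000
    outer loop
      vertex 0.000 15.000 0.000
      vertex 0.000 0.000 0.000
      vertex 0.000 0.000 16.000
    endloop
  endfacet
  facet normal -1.0000 0.0000 0.0000
    outer loop
      vertex 0.000 15.000 0.000
      vertex 0.000 0.000 16.000
      vertex 0.000 15.000 16.000
    endloop
  endfacet
endsolid part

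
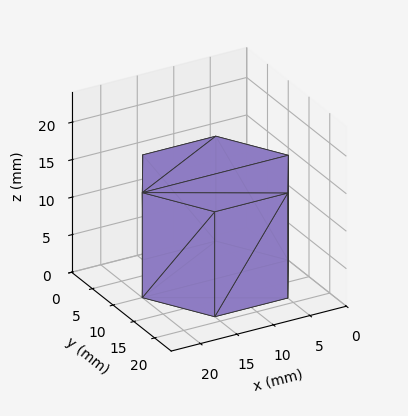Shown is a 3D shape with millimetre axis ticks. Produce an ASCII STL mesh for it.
Reading the render: the shape is a regular 6-sided prism (a cylinder approximated with 6 flat sides), circumscribed radius ≈ 10 mm, height ≈ 14 mm (dimensions read to the nearest mm from the axis ticks). For the STL, each face is triangulated and given an outward normal.

solid part
  facet normal 0.0000 0.0000 -1.0000
    outer loop
      vertex 5.000 18.660 0.000
      vertex 15.000 18.660 0.000
      vertex 20.000 10.000 0.000
    endloop
  endfacet
  facet normal 0.0000 0.0000 -1.0000
    outer loop
      vertex 0.000 10.000 0.000
      vertex 5.000 18.660 0.000
      vertex 20.000 10.000 0.000
    endloop
  endfacet
  facet normal 0.0000 0.0000 -1.0000
    outer loop
      vertex 5.000 1.340 0.000
      vertex 0.000 10.000 0.000
      vertex 20.000 10.000 0.000
    endloop
  endfacet
  facet normal 0.0000 0.0000 -1.0000
    outer loop
      vertex 15.000 1.340 0.000
      vertex 5.000 1.340 0.000
      vertex 20.000 10.000 0.000
    endloop
  endfacet
  facet normal 0.0000 0.0000 1.0000
    outer loop
      vertex 20.000 10.000 14.000
      vertex 15.000 18.660 14.000
      vertex 5.000 18.660 14.000
    endloop
  endfacet
  facet normal 0.0000 0.0000 1.0000
    outer loop
      vertex 20.000 10.000 14.000
      vertex 5.000 18.660 14.000
      vertex 0.000 10.000 14.000
    endloop
  endfacet
  facet normal 0.0000 0.0000 1.0000
    outer loop
      vertex 20.000 10.000 14.000
      vertex 0.000 10.000 14.000
      vertex 5.000 1.340 14.000
    endloop
  endfacet
  facet normal 0.0000 0.0000 1.0000
    outer loop
      vertex 20.000 10.000 14.000
      vertex 5.000 1.340 14.000
      vertex 15.000 1.340 14.000
    endloop
  endfacet
  facet normal 0.8660 0.5000 0.0000
    outer loop
      vertex 20.000 10.000 0.000
      vertex 15.000 18.660 0.000
      vertex 15.000 18.660 14.000
    endloop
  endfacet
  facet normal 0.8660 0.5000 0.0000
    outer loop
      vertex 20.000 10.000 0.000
      vertex 15.000 18.660 14.000
      vertex 20.000 10.000 14.000
    endloop
  endfacet
  facet normal 0.0000 1.0000 0.0000
    outer loop
      vertex 15.000 18.660 0.000
      vertex 5.000 18.660 0.000
      vertex 5.000 18.660 14.000
    endloop
  endfacet
  facet normal 0.0000 1.0000 0.0000
    outer loop
      vertex 15.000 18.660 0.000
      vertex 5.000 18.660 14.000
      vertex 15.000 18.660 14.000
    endloop
  endfacet
  facet normal -0.8660 0.5000 0.0000
    outer loop
      vertex 5.000 18.660 0.000
      vertex 0.000 10.000 0.000
      vertex 0.000 10.000 14.000
    endloop
  endfacet
  facet normal -0.8660 0.5000 0.0000
    outer loop
      vertex 5.000 18.660 0.000
      vertex 0.000 10.000 14.000
      vertex 5.000 18.660 14.000
    endloop
  endfacet
  facet normal -0.8660 -0.5000 0.0000
    outer loop
      vertex 0.000 10.000 0.000
      vertex 5.000 1.340 0.000
      vertex 5.000 1.340 14.000
    endloop
  endfacet
  facet normal -0.8660 -0.5000 0.0000
    outer loop
      vertex 0.000 10.000 0.000
      vertex 5.000 1.340 14.000
      vertex 0.000 10.000 14.000
    endloop
  endfacet
  facet normal 0.0000 -1.0000 0.0000
    outer loop
      vertex 5.000 1.340 0.000
      vertex 15.000 1.340 0.000
      vertex 15.000 1.340 14.000
    endloop
  endfacet
  facet normal 0.0000 -1.0000 0.0000
    outer loop
      vertex 5.000 1.340 0.000
      vertex 15.000 1.340 14.000
      vertex 5.000 1.340 14.000
    endloop
  endfacet
  facet normal 0.8660 -0.5000 0.0000
    outer loop
      vertex 15.000 1.340 0.000
      vertex 20.000 10.000 0.000
      vertex 20.000 10.000 14.000
    endloop
  endfacet
  facet normal 0.8660 -0.5000 0.0000
    outer loop
      vertex 15.000 1.340 0.000
      vertex 20.000 10.000 14.000
      vertex 15.000 1.340 14.000
    endloop
  endfacet
endsolid part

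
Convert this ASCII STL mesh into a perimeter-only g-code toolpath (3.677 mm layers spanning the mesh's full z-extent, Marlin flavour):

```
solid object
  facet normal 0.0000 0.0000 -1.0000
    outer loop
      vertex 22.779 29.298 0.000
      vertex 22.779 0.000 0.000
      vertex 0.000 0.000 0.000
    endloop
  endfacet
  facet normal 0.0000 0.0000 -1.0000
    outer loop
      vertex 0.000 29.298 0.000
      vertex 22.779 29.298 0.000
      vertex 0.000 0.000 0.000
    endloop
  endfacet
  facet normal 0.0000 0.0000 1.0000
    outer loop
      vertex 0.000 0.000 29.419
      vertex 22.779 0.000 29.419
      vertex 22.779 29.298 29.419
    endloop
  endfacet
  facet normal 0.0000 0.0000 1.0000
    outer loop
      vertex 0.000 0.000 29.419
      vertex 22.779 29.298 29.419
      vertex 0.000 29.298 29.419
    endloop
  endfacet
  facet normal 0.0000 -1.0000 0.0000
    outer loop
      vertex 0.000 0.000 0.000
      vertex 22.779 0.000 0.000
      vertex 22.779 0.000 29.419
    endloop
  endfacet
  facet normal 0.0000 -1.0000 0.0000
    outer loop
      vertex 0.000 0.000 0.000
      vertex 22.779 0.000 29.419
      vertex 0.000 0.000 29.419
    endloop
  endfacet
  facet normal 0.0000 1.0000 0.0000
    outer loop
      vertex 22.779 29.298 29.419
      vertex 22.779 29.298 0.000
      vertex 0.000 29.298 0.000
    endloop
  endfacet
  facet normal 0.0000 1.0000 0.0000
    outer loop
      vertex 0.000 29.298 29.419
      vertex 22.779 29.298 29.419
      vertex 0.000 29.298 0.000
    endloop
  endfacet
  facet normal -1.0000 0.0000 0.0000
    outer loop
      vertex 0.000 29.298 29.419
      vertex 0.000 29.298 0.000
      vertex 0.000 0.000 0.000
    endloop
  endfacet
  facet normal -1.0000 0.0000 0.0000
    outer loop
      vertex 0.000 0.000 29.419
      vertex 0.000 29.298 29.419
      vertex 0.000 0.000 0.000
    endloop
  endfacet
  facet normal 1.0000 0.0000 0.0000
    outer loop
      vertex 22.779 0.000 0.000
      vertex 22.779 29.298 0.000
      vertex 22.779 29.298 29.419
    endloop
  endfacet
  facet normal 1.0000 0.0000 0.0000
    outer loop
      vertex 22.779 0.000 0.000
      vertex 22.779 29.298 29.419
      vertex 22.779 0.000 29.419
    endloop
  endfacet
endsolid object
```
; perimeter-only toolpath
G21 ; units = mm
G90 ; absolute positioning
G28 ; home
; layer 1
G0 Z3.677
G0 X0.000 Y0.000
G1 X22.779 Y0.000
G1 X22.779 Y29.298
G1 X0.000 Y29.298
G1 X0.000 Y0.000
; layer 2
G0 Z7.355
G0 X0.000 Y0.000
G1 X22.779 Y0.000
G1 X22.779 Y29.298
G1 X0.000 Y29.298
G1 X0.000 Y0.000
; layer 3
G0 Z11.032
G0 X0.000 Y0.000
G1 X22.779 Y0.000
G1 X22.779 Y29.298
G1 X0.000 Y29.298
G1 X0.000 Y0.000
; layer 4
G0 Z14.710
G0 X0.000 Y0.000
G1 X22.779 Y0.000
G1 X22.779 Y29.298
G1 X0.000 Y29.298
G1 X0.000 Y0.000
; layer 5
G0 Z18.387
G0 X0.000 Y0.000
G1 X22.779 Y0.000
G1 X22.779 Y29.298
G1 X0.000 Y29.298
G1 X0.000 Y0.000
; layer 6
G0 Z22.064
G0 X0.000 Y0.000
G1 X22.779 Y0.000
G1 X22.779 Y29.298
G1 X0.000 Y29.298
G1 X0.000 Y0.000
; layer 7
G0 Z25.742
G0 X0.000 Y0.000
G1 X22.779 Y0.000
G1 X22.779 Y29.298
G1 X0.000 Y29.298
G1 X0.000 Y0.000
; layer 8
G0 Z29.419
G0 X0.000 Y0.000
G1 X22.779 Y0.000
G1 X22.779 Y29.298
G1 X0.000 Y29.298
G1 X0.000 Y0.000
M2 ; end

The solid is a rectangular box, roughly 22.8 × 29.3 mm footprint and 29.4 mm tall. Slicing at Δz = 3.677 mm — 8 equal slices spanning the solid's height, so layer i sits at z = i·h/8 — gives 8 non-empty perimeters. Each is a 4-segment closed polygon; G0 lifts to the layer z and rapids to the start vertex, then G1 traces the edges.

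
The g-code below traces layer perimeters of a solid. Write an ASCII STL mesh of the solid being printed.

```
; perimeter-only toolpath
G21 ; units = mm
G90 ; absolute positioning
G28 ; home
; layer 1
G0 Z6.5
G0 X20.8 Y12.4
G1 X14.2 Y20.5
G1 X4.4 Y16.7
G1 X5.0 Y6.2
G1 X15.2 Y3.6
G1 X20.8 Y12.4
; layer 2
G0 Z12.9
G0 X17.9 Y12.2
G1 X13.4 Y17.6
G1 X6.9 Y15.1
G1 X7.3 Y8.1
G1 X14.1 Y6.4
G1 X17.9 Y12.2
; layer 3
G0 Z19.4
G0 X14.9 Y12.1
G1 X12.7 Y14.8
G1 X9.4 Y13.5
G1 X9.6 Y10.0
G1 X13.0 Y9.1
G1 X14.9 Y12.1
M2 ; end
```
solid part
  facet normal 0.0000 0.0000 -1.0000
    outer loop
      vertex 1.9 18.3 0.0
      vertex 14.9 23.4 0.0
      vertex 23.8 12.6 0.0
    endloop
  endfacet
  facet normal 0.0000 0.0000 -1.0000
    outer loop
      vertex 2.7 4.3 0.0
      vertex 1.9 18.3 0.0
      vertex 23.8 12.6 0.0
    endloop
  endfacet
  facet normal 0.0000 0.0000 -1.0000
    outer loop
      vertex 16.3 0.8 0.0
      vertex 2.7 4.3 0.0
      vertex 23.8 12.6 0.0
    endloop
  endfacet
  facet normal 0.7230 0.5958 0.3496
    outer loop
      vertex 23.8 12.6 0.0
      vertex 14.9 23.4 0.0
      vertex 11.9 11.9 25.8
    endloop
  endfacet
  facet normal -0.3422 0.8724 0.3491
    outer loop
      vertex 14.9 23.4 0.0
      vertex 1.9 18.3 0.0
      vertex 11.9 11.9 25.8
    endloop
  endfacet
  facet normal -0.9355 -0.0535 0.3493
    outer loop
      vertex 1.9 18.3 0.0
      vertex 2.7 4.3 0.0
      vertex 11.9 11.9 25.8
    endloop
  endfacet
  facet normal -0.2334 -0.9070 0.3504
    outer loop
      vertex 2.7 4.3 0.0
      vertex 16.3 0.8 0.0
      vertex 11.9 11.9 25.8
    endloop
  endfacet
  facet normal 0.7903 -0.5023 0.3509
    outer loop
      vertex 16.3 0.8 0.0
      vertex 23.8 12.6 0.0
      vertex 11.9 11.9 25.8
    endloop
  endfacet
endsolid part

The G0 Z moves step by Δz≈6.5 mm. The G1 loops shrink linearly with z, so the solid tapers from its base footprint up to z≈25.8. Closing with a flat bottom cap and the tapered top and triangulating gives 8 facets — a regular 5-sided pyramid, base circumscribed radius ≈ 11.9 mm, apex at z ≈ 25.8 mm.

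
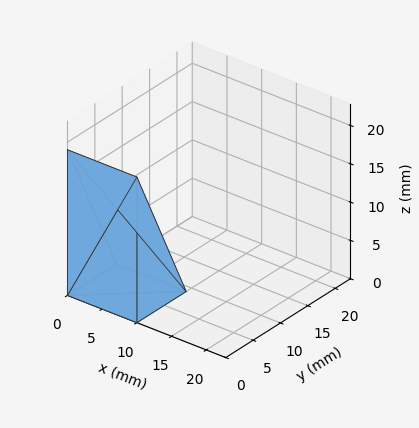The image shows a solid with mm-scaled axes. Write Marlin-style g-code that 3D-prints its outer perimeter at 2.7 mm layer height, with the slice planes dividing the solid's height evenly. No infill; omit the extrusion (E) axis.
Reading the render: the shape is a wedge (ramp): 10 × 9 mm base, rising to 19 mm along the y=0 edge and sloping linearly to z=0 at y=9 (dimensions read to the nearest mm from the axis ticks). For the g-code, the solid's height is divided into equal slices at the stated Δz and each level perimeter traced with G1 moves after a G0 lift.

; perimeter-only toolpath
G21 ; units = mm
G90 ; absolute positioning
G28 ; home
; layer 1
G0 Z2.7
G0 X0.0 Y0.0
G1 X10.0 Y0.0
G1 X10.0 Y7.7
G1 X0.0 Y7.7
G1 X0.0 Y0.0
; layer 2
G0 Z5.4
G0 X0.0 Y0.0
G1 X10.0 Y0.0
G1 X10.0 Y6.4
G1 X0.0 Y6.4
G1 X0.0 Y0.0
; layer 3
G0 Z8.1
G0 X0.0 Y0.0
G1 X10.0 Y0.0
G1 X10.0 Y5.1
G1 X0.0 Y5.1
G1 X0.0 Y0.0
; layer 4
G0 Z10.9
G0 X0.0 Y0.0
G1 X10.0 Y0.0
G1 X10.0 Y3.9
G1 X0.0 Y3.9
G1 X0.0 Y0.0
; layer 5
G0 Z13.6
G0 X0.0 Y0.0
G1 X10.0 Y0.0
G1 X10.0 Y2.6
G1 X0.0 Y2.6
G1 X0.0 Y0.0
; layer 6
G0 Z16.3
G0 X0.0 Y0.0
G1 X10.0 Y0.0
G1 X10.0 Y1.3
G1 X0.0 Y1.3
G1 X0.0 Y0.0
M2 ; end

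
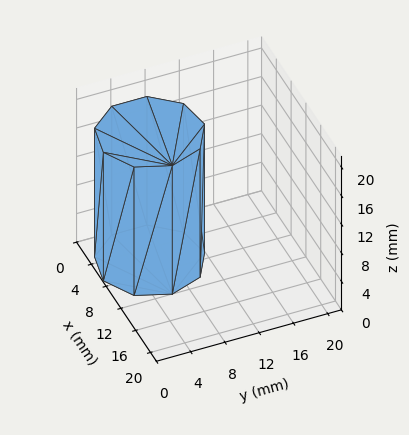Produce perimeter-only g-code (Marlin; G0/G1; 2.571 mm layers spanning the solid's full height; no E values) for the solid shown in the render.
Reading the render: the shape is a regular 9-sided prism (a cylinder approximated with 9 flat sides), circumscribed radius ≈ 6 mm, height ≈ 18 mm (dimensions read to the nearest mm from the axis ticks). For the g-code, the solid's height is divided into equal slices at the stated Δz and each level perimeter traced with G1 moves after a G0 lift.

; perimeter-only toolpath
G21 ; units = mm
G90 ; absolute positioning
G28 ; home
; layer 1
G0 Z2.571
G0 X12.000 Y6.000
G1 X10.596 Y9.857
G1 X7.042 Y11.909
G1 X3.000 Y11.196
G1 X0.362 Y8.052
G1 X0.362 Y3.948
G1 X3.000 Y0.804
G1 X7.042 Y0.091
G1 X10.596 Y2.143
G1 X12.000 Y6.000
; layer 2
G0 Z5.143
G0 X12.000 Y6.000
G1 X10.596 Y9.857
G1 X7.042 Y11.909
G1 X3.000 Y11.196
G1 X0.362 Y8.052
G1 X0.362 Y3.948
G1 X3.000 Y0.804
G1 X7.042 Y0.091
G1 X10.596 Y2.143
G1 X12.000 Y6.000
; layer 3
G0 Z7.714
G0 X12.000 Y6.000
G1 X10.596 Y9.857
G1 X7.042 Y11.909
G1 X3.000 Y11.196
G1 X0.362 Y8.052
G1 X0.362 Y3.948
G1 X3.000 Y0.804
G1 X7.042 Y0.091
G1 X10.596 Y2.143
G1 X12.000 Y6.000
; layer 4
G0 Z10.286
G0 X12.000 Y6.000
G1 X10.596 Y9.857
G1 X7.042 Y11.909
G1 X3.000 Y11.196
G1 X0.362 Y8.052
G1 X0.362 Y3.948
G1 X3.000 Y0.804
G1 X7.042 Y0.091
G1 X10.596 Y2.143
G1 X12.000 Y6.000
; layer 5
G0 Z12.857
G0 X12.000 Y6.000
G1 X10.596 Y9.857
G1 X7.042 Y11.909
G1 X3.000 Y11.196
G1 X0.362 Y8.052
G1 X0.362 Y3.948
G1 X3.000 Y0.804
G1 X7.042 Y0.091
G1 X10.596 Y2.143
G1 X12.000 Y6.000
; layer 6
G0 Z15.429
G0 X12.000 Y6.000
G1 X10.596 Y9.857
G1 X7.042 Y11.909
G1 X3.000 Y11.196
G1 X0.362 Y8.052
G1 X0.362 Y3.948
G1 X3.000 Y0.804
G1 X7.042 Y0.091
G1 X10.596 Y2.143
G1 X12.000 Y6.000
; layer 7
G0 Z18.000
G0 X12.000 Y6.000
G1 X10.596 Y9.857
G1 X7.042 Y11.909
G1 X3.000 Y11.196
G1 X0.362 Y8.052
G1 X0.362 Y3.948
G1 X3.000 Y0.804
G1 X7.042 Y0.091
G1 X10.596 Y2.143
G1 X12.000 Y6.000
M2 ; end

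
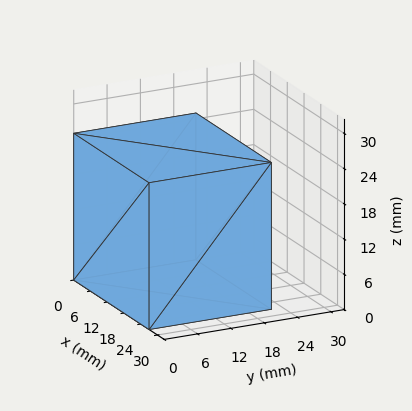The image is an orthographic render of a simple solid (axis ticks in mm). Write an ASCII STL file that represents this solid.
Reading the render: the shape is a rectangular box, roughly 27 × 22 mm footprint and 25 mm tall (dimensions read to the nearest mm from the axis ticks). For the STL, each face is triangulated and given an outward normal.

solid part
  facet normal 0.0000 0.0000 -1.0000
    outer loop
      vertex 27.000 22.000 0.000
      vertex 27.000 0.000 0.000
      vertex 0.000 0.000 0.000
    endloop
  endfacet
  facet normal 0.0000 0.0000 -1.0000
    outer loop
      vertex 0.000 22.000 0.000
      vertex 27.000 22.000 0.000
      vertex 0.000 0.000 0.000
    endloop
  endfacet
  facet normal 0.0000 0.0000 1.0000
    outer loop
      vertex 0.000 0.000 25.000
      vertex 27.000 0.000 25.000
      vertex 27.000 22.000 25.000
    endloop
  endfacet
  facet normal 0.0000 0.0000 1.0000
    outer loop
      vertex 0.000 0.000 25.000
      vertex 27.000 22.000 25.000
      vertex 0.000 22.000 25.000
    endloop
  endfacet
  facet normal 0.0000 -1.0000 0.0000
    outer loop
      vertex 0.000 0.000 0.000
      vertex 27.000 0.000 0.000
      vertex 27.000 0.000 25.000
    endloop
  endfacet
  facet normal 0.0000 -1.0000 0.0000
    outer loop
      vertex 0.000 0.000 0.000
      vertex 27.000 0.000 25.000
      vertex 0.000 0.000 25.000
    endloop
  endfacet
  facet normal 0.0000 1.0000 0.0000
    outer loop
      vertex 27.000 22.000 25.000
      vertex 27.000 22.000 0.000
      vertex 0.000 22.000 0.000
    endloop
  endfacet
  facet normal 0.0000 1.0000 0.0000
    outer loop
      vertex 0.000 22.000 25.000
      vertex 27.000 22.000 25.000
      vertex 0.000 22.000 0.000
    endloop
  endfacet
  facet normal -1.0000 0.0000 0.0000
    outer loop
      vertex 0.000 22.000 25.000
      vertex 0.000 22.000 0.000
      vertex 0.000 0.000 0.000
    endloop
  endfacet
  facet normal -1.0000 0.0000 0.0000
    outer loop
      vertex 0.000 0.000 25.000
      vertex 0.000 22.000 25.000
      vertex 0.000 0.000 0.000
    endloop
  endfacet
  facet normal 1.0000 0.0000 0.0000
    outer loop
      vertex 27.000 0.000 0.000
      vertex 27.000 22.000 0.000
      vertex 27.000 22.000 25.000
    endloop
  endfacet
  facet normal 1.0000 0.0000 0.0000
    outer loop
      vertex 27.000 0.000 0.000
      vertex 27.000 22.000 25.000
      vertex 27.000 0.000 25.000
    endloop
  endfacet
endsolid part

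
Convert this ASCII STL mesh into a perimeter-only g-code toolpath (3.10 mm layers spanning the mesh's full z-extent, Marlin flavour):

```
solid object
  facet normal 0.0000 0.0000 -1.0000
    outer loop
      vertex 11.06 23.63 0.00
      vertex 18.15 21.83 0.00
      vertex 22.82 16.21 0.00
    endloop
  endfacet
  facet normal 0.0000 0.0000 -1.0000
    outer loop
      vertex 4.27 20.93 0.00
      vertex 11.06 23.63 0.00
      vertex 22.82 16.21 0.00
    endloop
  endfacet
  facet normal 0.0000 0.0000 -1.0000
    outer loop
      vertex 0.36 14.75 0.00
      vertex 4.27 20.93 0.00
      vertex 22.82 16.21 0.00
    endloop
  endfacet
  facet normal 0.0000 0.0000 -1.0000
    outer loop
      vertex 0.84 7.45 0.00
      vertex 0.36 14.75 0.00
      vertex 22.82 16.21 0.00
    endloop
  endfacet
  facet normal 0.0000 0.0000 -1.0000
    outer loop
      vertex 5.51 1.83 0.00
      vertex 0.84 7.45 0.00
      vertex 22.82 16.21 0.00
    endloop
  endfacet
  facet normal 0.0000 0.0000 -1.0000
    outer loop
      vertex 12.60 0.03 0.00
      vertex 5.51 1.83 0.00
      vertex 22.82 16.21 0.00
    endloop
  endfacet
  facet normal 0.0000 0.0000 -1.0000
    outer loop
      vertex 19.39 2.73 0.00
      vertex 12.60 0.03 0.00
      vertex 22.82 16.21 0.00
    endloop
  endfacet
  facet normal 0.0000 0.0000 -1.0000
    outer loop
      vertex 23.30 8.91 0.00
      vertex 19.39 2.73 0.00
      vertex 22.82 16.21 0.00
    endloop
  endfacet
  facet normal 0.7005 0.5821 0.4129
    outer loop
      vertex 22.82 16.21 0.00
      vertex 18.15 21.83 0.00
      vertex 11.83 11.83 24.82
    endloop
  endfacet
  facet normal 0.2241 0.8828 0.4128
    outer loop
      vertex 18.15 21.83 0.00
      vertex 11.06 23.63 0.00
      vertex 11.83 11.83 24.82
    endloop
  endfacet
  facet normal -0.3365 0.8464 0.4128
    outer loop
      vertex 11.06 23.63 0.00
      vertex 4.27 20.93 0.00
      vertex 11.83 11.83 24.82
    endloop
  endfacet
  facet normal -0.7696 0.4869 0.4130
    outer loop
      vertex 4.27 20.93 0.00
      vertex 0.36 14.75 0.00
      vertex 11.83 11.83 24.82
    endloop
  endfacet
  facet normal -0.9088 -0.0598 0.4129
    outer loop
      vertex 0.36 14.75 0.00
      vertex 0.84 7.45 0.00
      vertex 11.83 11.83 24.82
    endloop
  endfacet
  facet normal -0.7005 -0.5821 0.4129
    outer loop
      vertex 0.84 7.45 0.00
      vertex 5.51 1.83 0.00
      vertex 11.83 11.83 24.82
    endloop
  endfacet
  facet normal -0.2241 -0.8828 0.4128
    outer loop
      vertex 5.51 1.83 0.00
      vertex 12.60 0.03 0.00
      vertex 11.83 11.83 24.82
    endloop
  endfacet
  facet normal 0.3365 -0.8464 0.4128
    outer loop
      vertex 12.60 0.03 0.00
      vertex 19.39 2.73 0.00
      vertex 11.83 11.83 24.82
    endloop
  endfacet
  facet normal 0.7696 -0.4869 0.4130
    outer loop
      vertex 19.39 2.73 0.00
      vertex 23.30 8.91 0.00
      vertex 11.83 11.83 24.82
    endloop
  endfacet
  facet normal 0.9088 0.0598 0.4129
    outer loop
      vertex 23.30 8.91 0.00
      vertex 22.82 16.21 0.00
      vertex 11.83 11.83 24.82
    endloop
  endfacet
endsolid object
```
; perimeter-only toolpath
G21 ; units = mm
G90 ; absolute positioning
G28 ; home
; layer 1
G0 Z3.10
G0 X21.45 Y15.66
G1 X17.36 Y20.58
G1 X11.16 Y22.16
G1 X5.21 Y19.79
G1 X1.79 Y14.38
G1 X2.21 Y8.00
G1 X6.30 Y3.08
G1 X12.50 Y1.51
G1 X18.45 Y3.87
G1 X21.87 Y9.28
G1 X21.45 Y15.66
; layer 2
G0 Z6.21
G0 X20.07 Y15.12
G1 X16.57 Y19.33
G1 X11.25 Y20.68
G1 X6.16 Y18.66
G1 X3.23 Y14.02
G1 X3.59 Y8.54
G1 X7.09 Y4.33
G1 X12.41 Y2.98
G1 X17.50 Y5.00
G1 X20.43 Y9.64
G1 X20.07 Y15.12
; layer 3
G0 Z9.31
G0 X18.70 Y14.57
G1 X15.78 Y18.08
G1 X11.35 Y19.20
G1 X7.11 Y17.52
G1 X4.66 Y13.66
G1 X4.96 Y9.09
G1 X7.88 Y5.58
G1 X12.31 Y4.46
G1 X16.55 Y6.14
G1 X19.00 Y10.00
G1 X18.70 Y14.57
; layer 4
G0 Z12.41
G0 X17.32 Y14.02
G1 X14.99 Y16.83
G1 X11.45 Y17.73
G1 X8.05 Y16.38
G1 X6.09 Y13.29
G1 X6.33 Y9.64
G1 X8.67 Y6.83
G1 X12.21 Y5.93
G1 X15.61 Y7.28
G1 X17.57 Y10.37
G1 X17.32 Y14.02
; layer 5
G0 Z15.51
G0 X15.95 Y13.47
G1 X14.20 Y15.58
G1 X11.54 Y16.25
G1 X8.99 Y15.24
G1 X7.53 Y12.93
G1 X7.71 Y10.19
G1 X9.46 Y8.08
G1 X12.12 Y7.41
G1 X14.66 Y8.42
G1 X16.13 Y10.73
G1 X15.95 Y13.47
; layer 6
G0 Z18.62
G0 X14.58 Y12.92
G1 X13.41 Y14.33
G1 X11.64 Y14.78
G1 X9.94 Y14.10
G1 X8.96 Y12.56
G1 X9.08 Y10.73
G1 X10.25 Y9.33
G1 X12.02 Y8.88
G1 X13.72 Y9.55
G1 X14.70 Y11.10
G1 X14.58 Y12.92
; layer 7
G0 Z21.72
G0 X13.20 Y12.38
G1 X12.62 Y13.08
G1 X11.73 Y13.30
G1 X10.88 Y12.97
G1 X10.40 Y12.20
G1 X10.46 Y11.28
G1 X11.04 Y10.58
G1 X11.93 Y10.36
G1 X12.78 Y10.69
G1 X13.26 Y11.46
G1 X13.20 Y12.38
M2 ; end

The solid is a regular 10-sided pyramid, base circumscribed radius ≈ 11.8 mm, apex at z ≈ 24.8 mm. Slicing at Δz = 3.10 mm — 8 equal slices spanning the solid's height, so layer i sits at z = i·h/8 — gives 7 non-empty perimeters. Each is a 10-segment closed polygon; G0 lifts to the layer z and rapids to the start vertex, then G1 traces the edges. The cross-section shrinks linearly with z (the slice at the apex is degenerate and omitted).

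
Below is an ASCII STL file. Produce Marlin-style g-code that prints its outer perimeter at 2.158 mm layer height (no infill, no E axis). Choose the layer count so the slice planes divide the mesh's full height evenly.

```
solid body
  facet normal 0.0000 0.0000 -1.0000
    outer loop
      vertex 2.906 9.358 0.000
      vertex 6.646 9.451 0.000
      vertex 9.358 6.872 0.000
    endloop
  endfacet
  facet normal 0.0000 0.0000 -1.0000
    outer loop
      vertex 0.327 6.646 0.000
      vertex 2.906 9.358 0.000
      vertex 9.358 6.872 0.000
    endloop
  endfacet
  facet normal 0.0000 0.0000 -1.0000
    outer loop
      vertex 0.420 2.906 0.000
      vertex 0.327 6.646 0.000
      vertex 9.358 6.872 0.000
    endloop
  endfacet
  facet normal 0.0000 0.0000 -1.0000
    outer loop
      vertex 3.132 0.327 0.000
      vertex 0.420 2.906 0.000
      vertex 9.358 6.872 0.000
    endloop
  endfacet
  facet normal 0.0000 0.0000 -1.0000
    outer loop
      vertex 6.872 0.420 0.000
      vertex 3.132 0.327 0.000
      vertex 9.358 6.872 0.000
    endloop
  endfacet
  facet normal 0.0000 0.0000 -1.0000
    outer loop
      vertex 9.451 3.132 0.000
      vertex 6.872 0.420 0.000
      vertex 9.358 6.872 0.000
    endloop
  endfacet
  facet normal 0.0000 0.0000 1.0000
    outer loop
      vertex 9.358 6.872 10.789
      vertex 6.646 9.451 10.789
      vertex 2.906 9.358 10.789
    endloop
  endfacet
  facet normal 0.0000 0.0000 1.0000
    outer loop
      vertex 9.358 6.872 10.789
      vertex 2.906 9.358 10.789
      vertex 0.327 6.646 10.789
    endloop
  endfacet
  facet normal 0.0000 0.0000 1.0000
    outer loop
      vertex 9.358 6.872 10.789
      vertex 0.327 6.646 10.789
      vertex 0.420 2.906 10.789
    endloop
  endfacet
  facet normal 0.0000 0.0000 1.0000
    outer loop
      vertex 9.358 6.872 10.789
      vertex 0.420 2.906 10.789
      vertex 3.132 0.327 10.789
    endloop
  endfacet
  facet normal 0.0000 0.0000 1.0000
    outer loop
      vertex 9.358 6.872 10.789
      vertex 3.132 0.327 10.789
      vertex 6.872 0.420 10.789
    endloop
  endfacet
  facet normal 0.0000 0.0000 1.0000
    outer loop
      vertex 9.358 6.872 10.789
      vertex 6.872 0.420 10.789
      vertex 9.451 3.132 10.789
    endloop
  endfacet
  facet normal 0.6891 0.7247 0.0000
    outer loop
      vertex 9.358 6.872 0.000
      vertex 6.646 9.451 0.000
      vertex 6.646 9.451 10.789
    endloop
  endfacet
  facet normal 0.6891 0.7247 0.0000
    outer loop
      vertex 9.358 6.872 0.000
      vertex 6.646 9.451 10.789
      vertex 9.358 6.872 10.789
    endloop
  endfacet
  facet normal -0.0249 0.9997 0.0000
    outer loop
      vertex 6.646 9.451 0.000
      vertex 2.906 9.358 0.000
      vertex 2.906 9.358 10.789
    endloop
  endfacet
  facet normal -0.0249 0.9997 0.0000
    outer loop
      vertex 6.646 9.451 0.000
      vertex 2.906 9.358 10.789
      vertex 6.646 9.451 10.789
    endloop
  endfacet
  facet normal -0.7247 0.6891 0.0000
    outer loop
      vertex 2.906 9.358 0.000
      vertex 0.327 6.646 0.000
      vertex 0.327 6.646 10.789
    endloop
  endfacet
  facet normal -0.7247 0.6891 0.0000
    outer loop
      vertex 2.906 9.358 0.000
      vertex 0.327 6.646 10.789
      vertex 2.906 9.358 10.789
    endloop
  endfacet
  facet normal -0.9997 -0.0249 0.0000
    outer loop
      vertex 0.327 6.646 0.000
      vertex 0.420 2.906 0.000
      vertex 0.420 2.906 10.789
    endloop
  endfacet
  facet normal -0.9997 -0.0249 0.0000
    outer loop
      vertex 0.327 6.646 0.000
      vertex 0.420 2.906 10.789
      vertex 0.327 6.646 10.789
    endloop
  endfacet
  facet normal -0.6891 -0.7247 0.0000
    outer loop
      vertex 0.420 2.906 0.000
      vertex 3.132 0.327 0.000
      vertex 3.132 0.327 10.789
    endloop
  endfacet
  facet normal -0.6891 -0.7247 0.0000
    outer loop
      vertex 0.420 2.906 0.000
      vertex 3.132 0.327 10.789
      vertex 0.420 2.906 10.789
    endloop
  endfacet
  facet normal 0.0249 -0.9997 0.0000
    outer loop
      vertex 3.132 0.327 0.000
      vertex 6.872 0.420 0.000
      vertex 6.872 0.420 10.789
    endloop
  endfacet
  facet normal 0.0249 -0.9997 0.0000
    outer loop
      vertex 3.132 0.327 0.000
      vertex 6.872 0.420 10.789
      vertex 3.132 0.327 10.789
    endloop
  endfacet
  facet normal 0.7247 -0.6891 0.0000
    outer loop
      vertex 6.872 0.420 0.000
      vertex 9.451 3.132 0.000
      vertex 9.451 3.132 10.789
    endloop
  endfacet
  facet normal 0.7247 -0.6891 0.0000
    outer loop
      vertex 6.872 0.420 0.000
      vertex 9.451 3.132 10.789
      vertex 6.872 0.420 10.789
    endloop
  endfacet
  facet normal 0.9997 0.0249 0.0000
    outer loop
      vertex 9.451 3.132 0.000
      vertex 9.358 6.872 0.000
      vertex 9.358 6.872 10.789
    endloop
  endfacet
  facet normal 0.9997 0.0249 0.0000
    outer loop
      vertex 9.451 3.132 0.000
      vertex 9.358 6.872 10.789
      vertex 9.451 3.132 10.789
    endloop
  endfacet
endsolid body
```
; perimeter-only toolpath
G21 ; units = mm
G90 ; absolute positioning
G28 ; home
; layer 1
G0 Z2.158
G0 X9.358 Y6.872
G1 X6.646 Y9.451
G1 X2.906 Y9.358
G1 X0.327 Y6.646
G1 X0.420 Y2.906
G1 X3.132 Y0.327
G1 X6.872 Y0.420
G1 X9.451 Y3.132
G1 X9.358 Y6.872
; layer 2
G0 Z4.316
G0 X9.358 Y6.872
G1 X6.646 Y9.451
G1 X2.906 Y9.358
G1 X0.327 Y6.646
G1 X0.420 Y2.906
G1 X3.132 Y0.327
G1 X6.872 Y0.420
G1 X9.451 Y3.132
G1 X9.358 Y6.872
; layer 3
G0 Z6.473
G0 X9.358 Y6.872
G1 X6.646 Y9.451
G1 X2.906 Y9.358
G1 X0.327 Y6.646
G1 X0.420 Y2.906
G1 X3.132 Y0.327
G1 X6.872 Y0.420
G1 X9.451 Y3.132
G1 X9.358 Y6.872
; layer 4
G0 Z8.631
G0 X9.358 Y6.872
G1 X6.646 Y9.451
G1 X2.906 Y9.358
G1 X0.327 Y6.646
G1 X0.420 Y2.906
G1 X3.132 Y0.327
G1 X6.872 Y0.420
G1 X9.451 Y3.132
G1 X9.358 Y6.872
; layer 5
G0 Z10.789
G0 X9.358 Y6.872
G1 X6.646 Y9.451
G1 X2.906 Y9.358
G1 X0.327 Y6.646
G1 X0.420 Y2.906
G1 X3.132 Y0.327
G1 X6.872 Y0.420
G1 X9.451 Y3.132
G1 X9.358 Y6.872
M2 ; end

The solid is a regular 8-sided prism (a cylinder approximated with 8 flat sides), circumscribed radius ≈ 4.89 mm, height ≈ 10.8 mm. Slicing at Δz = 2.158 mm — 5 equal slices spanning the solid's height, so layer i sits at z = i·h/5 — gives 5 non-empty perimeters. Each is a 8-segment closed polygon; G0 lifts to the layer z and rapids to the start vertex, then G1 traces the edges.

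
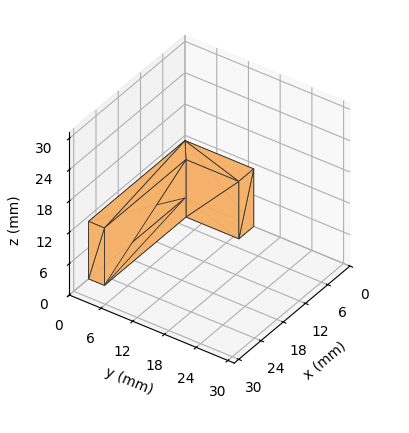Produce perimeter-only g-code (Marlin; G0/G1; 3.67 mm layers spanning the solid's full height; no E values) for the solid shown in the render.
Reading the render: the shape is an L-shaped prism: outer 26 × 13 mm, arm thicknesses ≈ 3 mm (horizontal) and 4 mm (vertical), extruded 11 mm in z (dimensions read to the nearest mm from the axis ticks). For the g-code, the solid's height is divided into equal slices at the stated Δz and each level perimeter traced with G1 moves after a G0 lift.

; perimeter-only toolpath
G21 ; units = mm
G90 ; absolute positioning
G28 ; home
; layer 1
G0 Z3.67
G0 X0.00 Y0.00
G1 X26.00 Y0.00
G1 X26.00 Y3.00
G1 X4.00 Y3.00
G1 X4.00 Y13.00
G1 X0.00 Y13.00
G1 X0.00 Y0.00
; layer 2
G0 Z7.33
G0 X0.00 Y0.00
G1 X26.00 Y0.00
G1 X26.00 Y3.00
G1 X4.00 Y3.00
G1 X4.00 Y13.00
G1 X0.00 Y13.00
G1 X0.00 Y0.00
; layer 3
G0 Z11.00
G0 X0.00 Y0.00
G1 X26.00 Y0.00
G1 X26.00 Y3.00
G1 X4.00 Y3.00
G1 X4.00 Y13.00
G1 X0.00 Y13.00
G1 X0.00 Y0.00
M2 ; end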